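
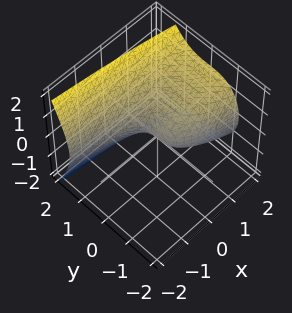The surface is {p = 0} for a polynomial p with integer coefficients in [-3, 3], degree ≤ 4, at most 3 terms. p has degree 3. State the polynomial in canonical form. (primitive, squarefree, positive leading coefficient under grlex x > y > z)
First, degree: the shape is more complex than any degree-2 surface, so deg p = 3.
Then, observable constraints: it meets the z-axis at z = 0 (among the integer gridlines); it crosses the y-axis at the gridline y = 0.
Finally, fitting integer coefficients to these (and the overall shape) gives p.

y^3 - z^2 + x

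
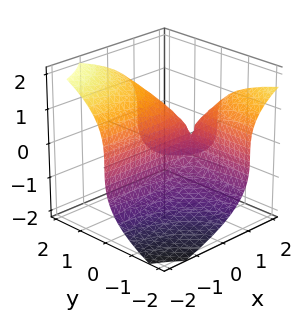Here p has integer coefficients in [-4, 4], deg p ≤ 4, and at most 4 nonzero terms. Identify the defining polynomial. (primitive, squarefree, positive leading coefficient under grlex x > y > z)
z^3 + 2*x*y - 2*y

First, the degree is 3 — the shape is more complex than any degree-2 surface.
Next, observable constraints: it meets the z-axis at z = 0 (among the integer gridlines); it crosses the y-axis at the gridline y = 0.
Finally, matching integer coefficients to the picture gives p. Check: (-2, 0, 0) on the x-axis lies on the surface, and p(-2, 0, 0) = 0. ✓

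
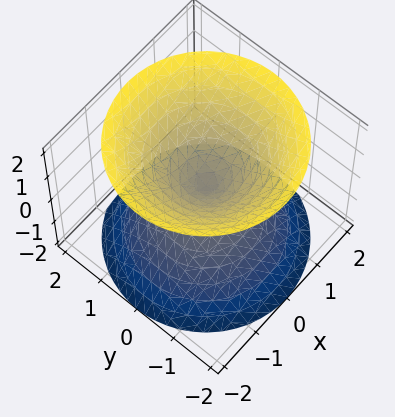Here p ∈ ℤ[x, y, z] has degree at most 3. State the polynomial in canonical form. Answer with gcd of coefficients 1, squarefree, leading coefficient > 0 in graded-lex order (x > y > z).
I count 2 distinct pieces. Treating them together as one polynomial.
deg p = 2. Two nappes meeting at a single point; a quadric.
Symmetries: rotational symmetry about the z-axis ⇒ p depends on x, y only through x² + y²; it's symmetric under z → −z, forcing even powers of z.
Observable constraints: it crosses the y-axis at the gridline y = 0; it meets the z-axis at z = 0 (among the integer gridlines); one x-axis crossing is at x = 0.
Putting this together gives p.

x^2 + y^2 - z^2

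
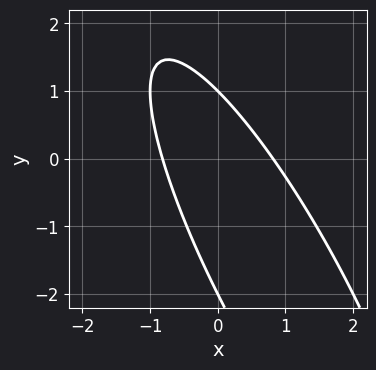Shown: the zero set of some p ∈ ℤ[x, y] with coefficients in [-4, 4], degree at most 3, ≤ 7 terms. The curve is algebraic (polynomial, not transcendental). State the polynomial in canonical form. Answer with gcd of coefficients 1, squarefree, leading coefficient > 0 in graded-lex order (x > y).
3*x^2 + 3*x*y + y^2 + y - 2

deg p = 2. The shape is more complex than any degree-1 curve.
Checking where it meets the axes: among the integer gridlines, it crosses the y-axis at y ∈ {-2, 1}.
The integer polynomial consistent with all of this is the stated p.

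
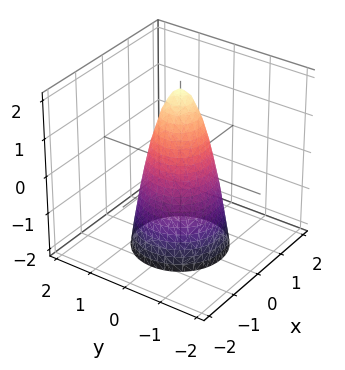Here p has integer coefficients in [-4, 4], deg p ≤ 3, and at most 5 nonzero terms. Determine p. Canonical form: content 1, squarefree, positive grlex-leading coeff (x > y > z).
(a) The degree is 2 — a generic line meets the surface in up to 2 points.
(b) Symmetries: rotational symmetry about the z-axis ⇒ p depends on x, y only through x² + y².
(c) Checking where it meets the axes: a circular section at z = -2 has radius between 1 and 2; it crosses the z-axis at the gridline z = 2.
(d) Solving for integer coefficients yields p as stated.

3*x^2 + 3*y^2 + z - 2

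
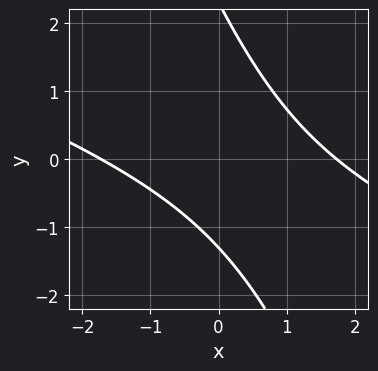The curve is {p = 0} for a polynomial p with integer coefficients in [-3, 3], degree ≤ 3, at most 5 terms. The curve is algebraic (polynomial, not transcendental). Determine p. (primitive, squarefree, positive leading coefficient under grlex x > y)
x^2 + 3*x*y + y^2 - y - 3

(a) The degree is 2 — no degree-1 curve has this shape.
(b) Putting this together gives p.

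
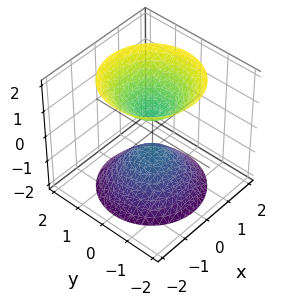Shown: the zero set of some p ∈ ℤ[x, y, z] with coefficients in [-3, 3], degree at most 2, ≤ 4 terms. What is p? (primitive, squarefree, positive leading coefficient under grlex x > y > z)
3*x^2 + 3*y^2 - 2*z^2 + 1

First, there are 2 components. Treating them together as one polynomial.
Then, degree: the shape is more complex than any degree-1 surface, so deg p = 2.
Next, symmetries: rotational symmetry about the z-axis ⇒ p depends on x, y only through x² + y².
Next, from the visible intercepts: a circular section at z = 1 has radius between 0 and 1; it misses every integer gridline on the y-axis.
Finally, these observations pin down the coefficients.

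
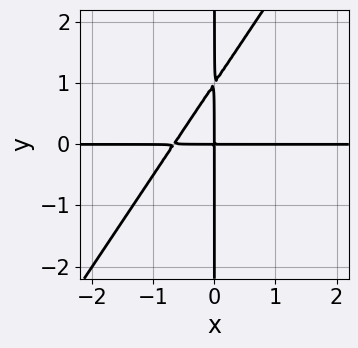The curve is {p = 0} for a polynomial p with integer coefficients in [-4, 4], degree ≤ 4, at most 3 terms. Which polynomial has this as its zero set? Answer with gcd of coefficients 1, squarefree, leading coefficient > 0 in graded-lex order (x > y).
Degree: a generic line meets the curve in up to 3 points, so deg p = 3.
Against the integer gridlines: the visible x-axis segment lies entirely on the curve; the visible y-axis segment lies entirely on the curve.
Putting this together gives p.

3*x^2*y - 2*x*y^2 + 2*x*y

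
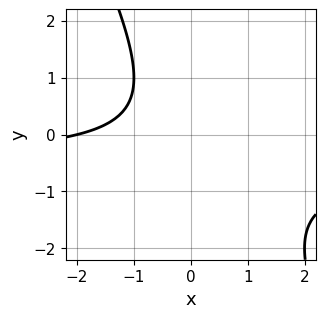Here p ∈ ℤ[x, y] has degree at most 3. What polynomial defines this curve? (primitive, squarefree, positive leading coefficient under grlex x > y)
Degree: no degree-1 curve has this shape, so deg p = 2.
Against the integer gridlines: the curve avoids every integer y-axis point in the box; it meets the x-axis at x = -2 (among the integer gridlines).
These observations pin down the coefficients.

2*x*y + y^2 + x + 2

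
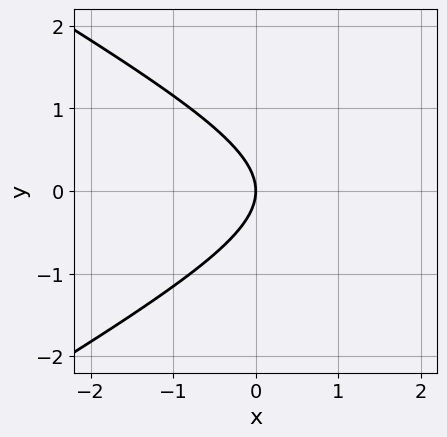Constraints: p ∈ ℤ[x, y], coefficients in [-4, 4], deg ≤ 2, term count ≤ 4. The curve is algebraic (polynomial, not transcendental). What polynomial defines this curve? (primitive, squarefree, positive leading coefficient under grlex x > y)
1. deg p = 2.
2. Symmetries: mirror symmetry y ↦ −y ⇒ only even powers of y.
3. Reading off the gridlines: one y-axis crossing is at y = 0; one x-axis crossing is at x = 0.
4. The integer polynomial consistent with all of this is the stated p.

x^2 - 3*y^2 - 3*x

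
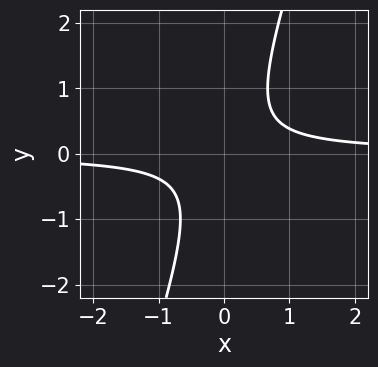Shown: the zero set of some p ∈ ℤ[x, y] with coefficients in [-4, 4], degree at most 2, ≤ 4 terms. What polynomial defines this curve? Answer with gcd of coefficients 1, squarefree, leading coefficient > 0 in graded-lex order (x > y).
The degree is 2 — the shape is more complex than any degree-1 curve.
Reading off the gridlines: it misses every integer gridline on the y-axis; it misses every integer gridline on the x-axis.
These observations pin down the coefficients.

3*x*y - y^2 - 1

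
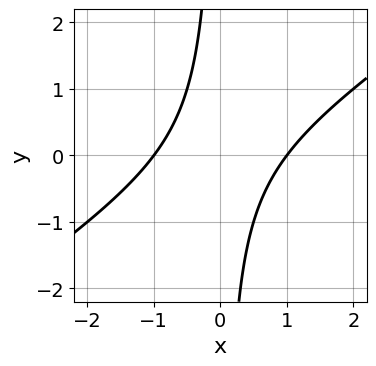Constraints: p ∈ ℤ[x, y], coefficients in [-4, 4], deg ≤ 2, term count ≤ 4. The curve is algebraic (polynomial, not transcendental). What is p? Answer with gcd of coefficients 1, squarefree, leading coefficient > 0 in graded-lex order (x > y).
2*x^2 - 3*x*y - 2

(a) The degree is 2 — the shape is more complex than any degree-1 curve.
(b) From the visible intercepts: among the integer gridlines, it crosses the x-axis at x ∈ {-1, 1}; the curve avoids every integer y-axis point in the box.
(c) Matching integer coefficients to the picture gives p.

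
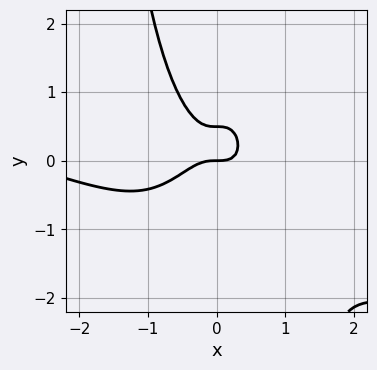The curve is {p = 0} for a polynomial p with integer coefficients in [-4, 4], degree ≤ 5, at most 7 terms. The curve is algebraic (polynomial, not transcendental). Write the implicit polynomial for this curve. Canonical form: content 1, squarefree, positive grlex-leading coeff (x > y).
x^4 + 3*x^3*y + 3*x^3 + 2*y^2 - y

deg p = 4. A generic line meets the curve in up to 4 points.
Reading off the gridlines: it meets the x-axis at x = 0 (among the integer gridlines); it meets the y-axis at y = 0 (among the integer gridlines).
Fitting integer coefficients to these (and the overall shape) gives p.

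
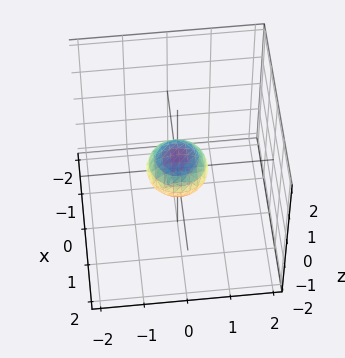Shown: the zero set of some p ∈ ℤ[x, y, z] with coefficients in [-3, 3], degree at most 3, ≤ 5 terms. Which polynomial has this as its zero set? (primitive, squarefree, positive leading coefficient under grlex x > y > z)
2*x^2 + 2*y^2 + 3*z^2 - 1

First, degree: bounded and convex; a quadric, so deg p = 2.
Next, symmetries: it's symmetric under z → −z, forcing even powers of z; every cross-section ⟂ z is a circle, so x, y appear only via x² + y².
Next, from the axis intercepts and sections: a circular section at z = 0 has radius between 0 and 1.
Finally, these observations pin down the coefficients.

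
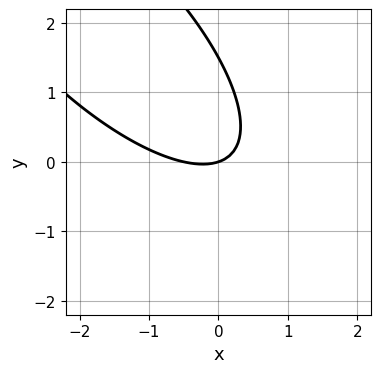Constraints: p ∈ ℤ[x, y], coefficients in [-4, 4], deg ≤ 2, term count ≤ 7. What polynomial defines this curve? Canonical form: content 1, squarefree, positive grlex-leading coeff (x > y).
2*x^2 + 3*x*y + 2*y^2 + x - 3*y

Degree: no degree-1 curve has this shape, so deg p = 2.
Against the integer gridlines: it crosses the x-axis at the gridline x = 0; one y-axis crossing is at y = 0.
Matching integer coefficients to the picture gives p.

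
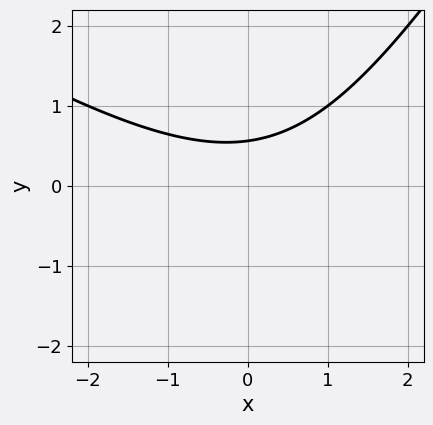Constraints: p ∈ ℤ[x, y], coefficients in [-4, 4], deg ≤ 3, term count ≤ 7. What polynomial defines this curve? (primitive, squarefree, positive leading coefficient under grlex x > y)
The degree is 2 — no degree-1 curve has this shape.
Observable constraints: the curve avoids every integer x-axis point in the box.
Fitting integer coefficients to these (and the overall shape) gives p.

x^2 + x*y - y^2 - 3*y + 2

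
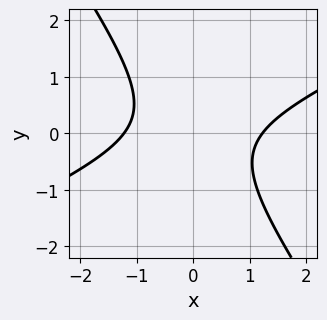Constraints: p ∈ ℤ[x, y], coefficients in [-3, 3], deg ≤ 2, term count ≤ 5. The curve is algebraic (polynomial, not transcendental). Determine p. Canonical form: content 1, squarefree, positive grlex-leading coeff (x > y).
2*x^2 - 3*x*y - 3*y^2 - 3

(a) deg p = 2. A generic line meets the curve in up to 2 points.
(b) From the visible intercepts: it misses every integer gridline on the y-axis.
(c) Solving for integer coefficients yields p as stated.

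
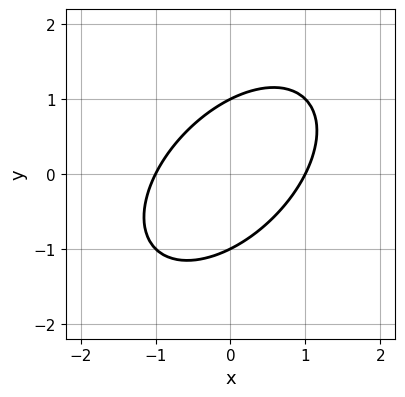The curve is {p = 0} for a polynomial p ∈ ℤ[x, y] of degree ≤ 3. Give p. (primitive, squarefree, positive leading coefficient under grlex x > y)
x^2 - x*y + y^2 - 1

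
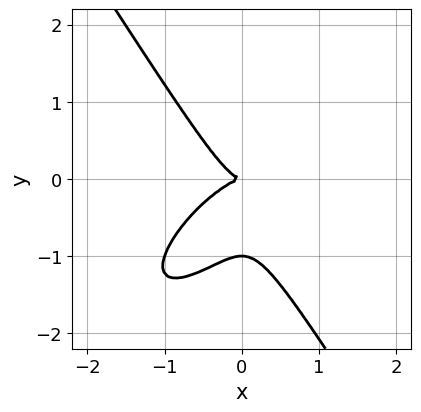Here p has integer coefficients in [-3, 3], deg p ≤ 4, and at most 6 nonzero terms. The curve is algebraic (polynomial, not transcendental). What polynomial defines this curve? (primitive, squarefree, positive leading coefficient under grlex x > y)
3*x^3 - 3*x^2*y + 2*y^3 + 2*y^2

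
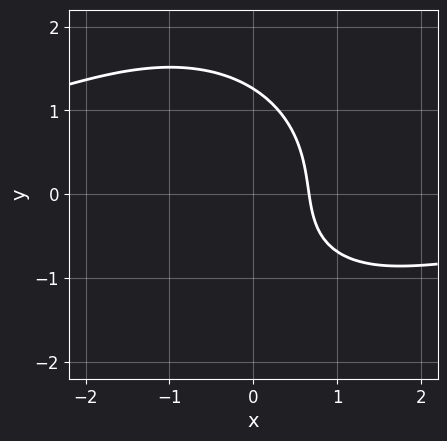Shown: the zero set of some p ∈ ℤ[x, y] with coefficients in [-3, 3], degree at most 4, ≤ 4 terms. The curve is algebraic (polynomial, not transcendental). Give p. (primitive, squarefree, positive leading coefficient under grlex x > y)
x^2*y + y^3 + 3*x - 2

(a) The degree is 3 — no degree-2 curve has this shape.
(b) Solving for integer coefficients yields p as stated.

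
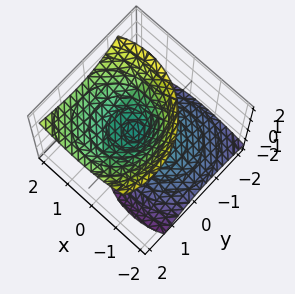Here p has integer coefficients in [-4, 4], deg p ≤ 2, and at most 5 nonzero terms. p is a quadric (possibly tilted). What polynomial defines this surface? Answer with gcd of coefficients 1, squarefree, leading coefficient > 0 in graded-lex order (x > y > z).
(a) The degree is 2 — a generic line meets the surface in up to 2 points.
(b) Against the integer gridlines: it crosses the x-axis at the gridline x = 0; one y-axis crossing is at y = 0; it meets the z-axis at z = 0 (among the integer gridlines).
(c) Fitting integer coefficients to these (and the overall shape) gives p.

x^2 - x*z + y^2 - y*z - z^2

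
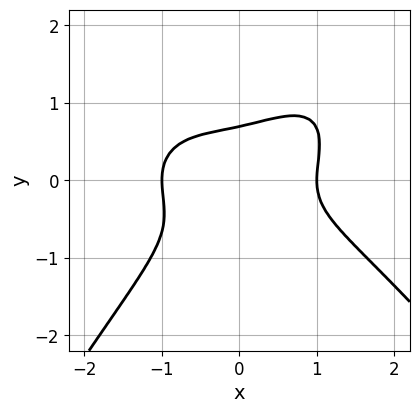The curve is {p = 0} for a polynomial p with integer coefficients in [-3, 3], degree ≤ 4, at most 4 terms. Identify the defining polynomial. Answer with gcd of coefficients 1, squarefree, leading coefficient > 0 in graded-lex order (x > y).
x^4 - 2*x*y^2 + 3*y^3 - 1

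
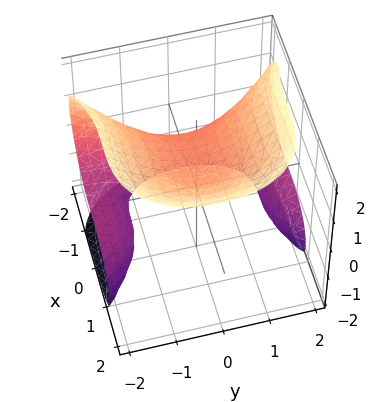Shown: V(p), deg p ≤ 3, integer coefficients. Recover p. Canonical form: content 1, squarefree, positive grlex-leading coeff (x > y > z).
x^3 + y^2*z - z^3 + 1

First, deg p = 3. No degree-2 surface has this shape.
Next, reading off the gridlines: no y-intercept at any integer in the box; one x-axis crossing is at x = -1.
Finally, matching integer coefficients to the picture gives p. Check: (0, 0, 1) on the z-axis lies on the surface, and p(0, 0, 1) = 0. ✓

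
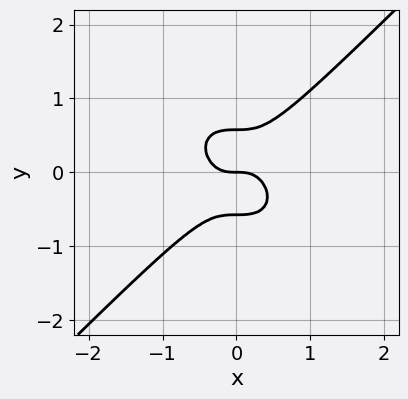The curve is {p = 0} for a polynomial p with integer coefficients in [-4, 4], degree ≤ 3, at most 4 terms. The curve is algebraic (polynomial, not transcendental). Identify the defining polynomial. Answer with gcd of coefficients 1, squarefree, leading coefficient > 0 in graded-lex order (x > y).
3*x^3 - 3*y^3 + y

(a) The degree is 3 — no degree-2 curve has this shape.
(b) Checking where it meets the axes: it crosses the x-axis at the gridline x = 0; it meets the y-axis at y = 0 (among the integer gridlines).
(c) Solving for integer coefficients yields p as stated.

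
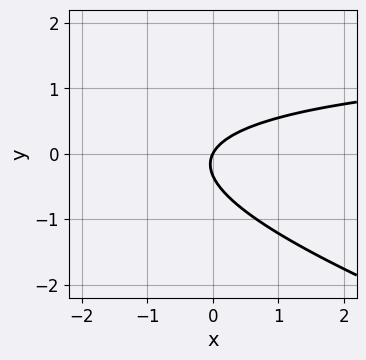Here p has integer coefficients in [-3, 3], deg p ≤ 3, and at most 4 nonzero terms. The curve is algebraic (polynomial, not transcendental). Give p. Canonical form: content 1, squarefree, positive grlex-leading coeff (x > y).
x*y + 3*y^2 - 2*x + y

1. Degree: no degree-1 curve has this shape, so deg p = 2.
2. Against the integer gridlines: one y-axis crossing is at y = 0; it meets the x-axis at x = 0 (among the integer gridlines).
3. Solving for integer coefficients yields p as stated.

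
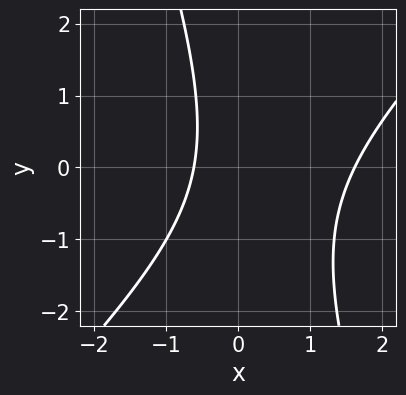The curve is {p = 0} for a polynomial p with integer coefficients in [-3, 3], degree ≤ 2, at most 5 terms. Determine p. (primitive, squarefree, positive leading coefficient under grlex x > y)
3*x^2 - 2*x*y - y^2 - 3*x - 3

First, the degree is 2 — a generic line meets the curve in up to 2 points.
Next, from the axis intercepts and sections: the curve avoids every integer y-axis point in the box.
Finally, putting this together gives p.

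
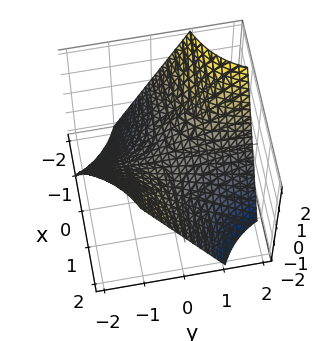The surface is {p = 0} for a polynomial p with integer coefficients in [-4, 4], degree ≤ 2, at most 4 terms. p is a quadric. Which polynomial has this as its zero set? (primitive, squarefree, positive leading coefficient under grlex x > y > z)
x*y + z

(a) Degree: a saddle surface; a quadric, so deg p = 2.
(b) Checking where it meets the axes: every point of the x-axis in the box is on the surface; it meets the z-axis at z = 0 (among the integer gridlines); the visible y-axis segment lies entirely on the surface.
(c) Matching integer coefficients to the picture gives p.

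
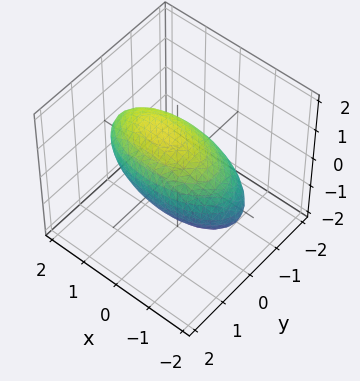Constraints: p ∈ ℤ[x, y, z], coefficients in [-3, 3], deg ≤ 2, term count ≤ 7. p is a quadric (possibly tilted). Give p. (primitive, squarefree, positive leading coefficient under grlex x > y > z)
1. deg p = 2. No degree-1 surface has this shape.
2. From the axis intercepts and sections: among the integer gridlines, it crosses the z-axis at z ∈ {-1, 1}; among the integer gridlines, it crosses the y-axis at y ∈ {-1, 1}.
3. Assembling these constraints gives the stated polynomial.

x^2 - x*z + 3*y^2 + 3*z^2 - 3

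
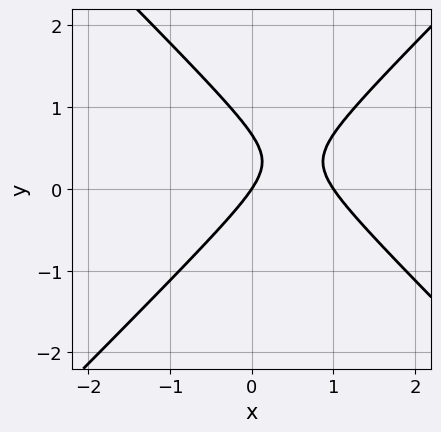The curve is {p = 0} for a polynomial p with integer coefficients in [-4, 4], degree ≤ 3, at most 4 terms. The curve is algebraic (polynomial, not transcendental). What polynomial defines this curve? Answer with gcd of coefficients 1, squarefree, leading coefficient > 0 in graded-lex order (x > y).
3*x^2 - 3*y^2 - 3*x + 2*y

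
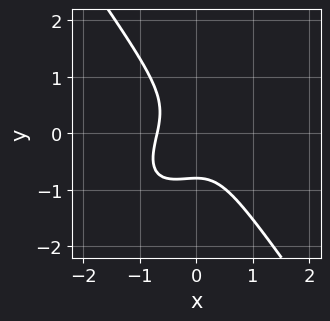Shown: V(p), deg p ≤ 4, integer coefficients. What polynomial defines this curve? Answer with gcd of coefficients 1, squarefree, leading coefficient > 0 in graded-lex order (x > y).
deg p = 3.
The integer polynomial consistent with all of this is the stated p.

3*x^3 - 2*x^2*y + 2*y^3 + 1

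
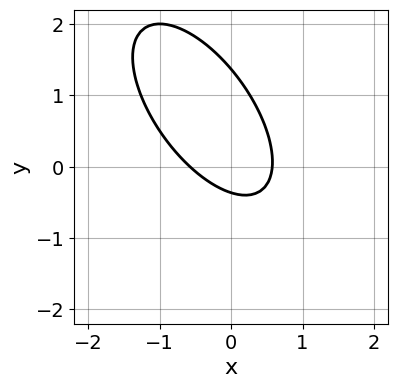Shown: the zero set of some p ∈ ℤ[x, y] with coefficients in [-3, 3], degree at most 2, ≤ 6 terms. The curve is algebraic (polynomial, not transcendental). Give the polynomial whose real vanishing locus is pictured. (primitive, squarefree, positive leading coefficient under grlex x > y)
3*x^2 + 3*x*y + 2*y^2 - 2*y - 1

(a) deg p = 2. The shape is more complex than any degree-1 curve.
(b) The integer polynomial consistent with all of this is the stated p.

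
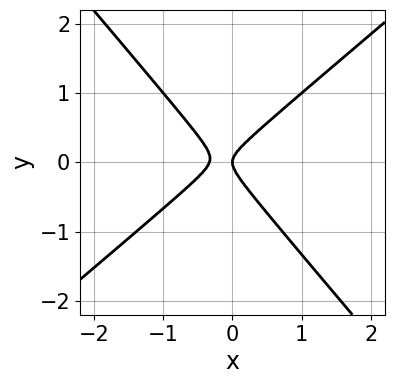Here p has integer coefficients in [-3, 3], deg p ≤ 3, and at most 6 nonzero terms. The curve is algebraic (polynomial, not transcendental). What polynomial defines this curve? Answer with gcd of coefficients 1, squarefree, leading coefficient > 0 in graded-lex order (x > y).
1. Degree: a generic line meets the curve in up to 2 points, so deg p = 2.
2. Reading off the gridlines: it meets the x-axis at x = 0 (among the integer gridlines); it crosses the y-axis at the gridline y = 0.
3. Fitting integer coefficients to these (and the overall shape) gives p.

3*x^2 - x*y - 3*y^2 + x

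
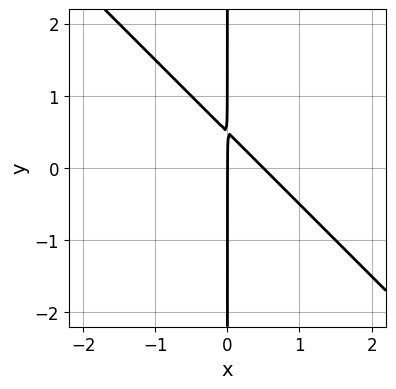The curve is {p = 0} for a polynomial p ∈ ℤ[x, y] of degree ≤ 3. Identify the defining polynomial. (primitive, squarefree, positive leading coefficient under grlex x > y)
2*x^2 + 2*x*y - x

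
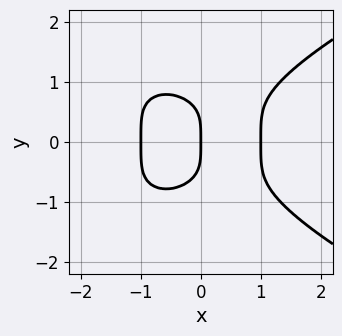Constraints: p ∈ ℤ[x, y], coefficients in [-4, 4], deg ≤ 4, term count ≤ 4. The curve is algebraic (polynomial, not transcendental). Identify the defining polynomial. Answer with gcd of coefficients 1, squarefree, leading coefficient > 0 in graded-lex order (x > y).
y^4 - x^3 + x

First, the degree is 4 — a generic line meets the curve in up to 4 points.
Next, symmetries: the y ↦ −y reflection is a symmetry, so y appears only in even powers.
Then, against the integer gridlines: the x-axis gridline crossings are at x ∈ {-1, 0, 1}; it meets the y-axis at y = 0 (among the integer gridlines).
Finally, matching integer coefficients to the picture gives p.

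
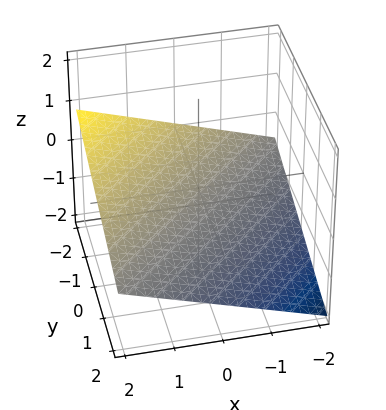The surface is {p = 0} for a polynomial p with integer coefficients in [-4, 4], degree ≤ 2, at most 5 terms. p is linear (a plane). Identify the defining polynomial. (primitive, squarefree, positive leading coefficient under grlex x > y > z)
x - y - 3*z - 2

1. deg p = 1.
2. Reading off the gridlines: one x-axis crossing is at x = 2; one y-axis crossing is at y = -2.
3. Putting this together gives p.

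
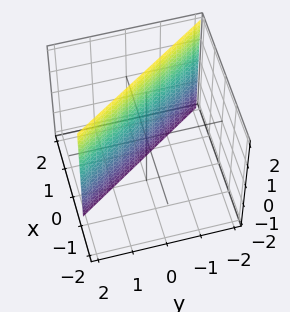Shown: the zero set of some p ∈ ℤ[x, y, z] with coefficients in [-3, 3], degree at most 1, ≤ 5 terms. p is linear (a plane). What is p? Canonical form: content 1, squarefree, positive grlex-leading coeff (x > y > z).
3*x + 2*y - 2

First, deg p = 1. Every cross-section is a straight line — this is a plane.
Then, checking where it meets the axes: it misses every integer gridline on the z-axis; it crosses the y-axis at the gridline y = 1.
Finally, the integer polynomial consistent with all of this is the stated p.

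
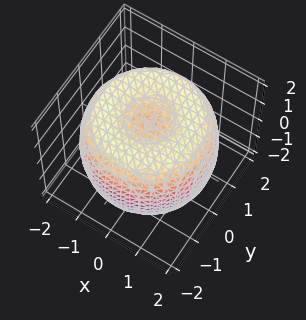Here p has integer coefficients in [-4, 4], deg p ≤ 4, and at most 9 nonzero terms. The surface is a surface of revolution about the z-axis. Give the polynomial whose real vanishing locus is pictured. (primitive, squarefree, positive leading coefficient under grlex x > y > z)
x^4 + 2*x^2*y^2 + y^4 - 3*x^2 - 3*y^2 + 2*z^2 - 2

First, the degree is 4 — a generic line meets the surface in up to 4 points.
Then, by symmetry, every cross-section ⟂ z is a circle, so x, y appear only via x² + y².
Next, checking where it meets the axes: a circular section at z = 1 has radius between 1 and 2; among the integer gridlines, it crosses the z-axis at z ∈ {-1, 1}.
Finally, putting this together gives p.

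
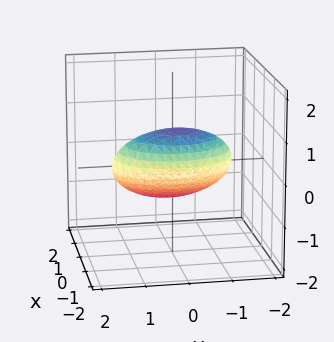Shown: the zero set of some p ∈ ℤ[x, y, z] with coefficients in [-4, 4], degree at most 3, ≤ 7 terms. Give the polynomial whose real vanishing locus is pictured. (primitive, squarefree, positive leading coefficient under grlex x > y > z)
First, the degree is 2 — the shape is more complex than any degree-1 surface.
Then, reading off the gridlines: among the integer gridlines, it crosses the x-axis at x ∈ {-1, 1}.
Finally, fitting integer coefficients to these (and the overall shape) gives p.

2*x^2 + 3*x*z + y^2 + 3*z^2 - 2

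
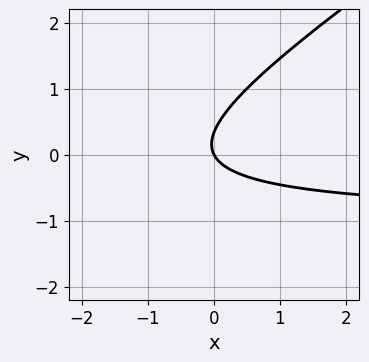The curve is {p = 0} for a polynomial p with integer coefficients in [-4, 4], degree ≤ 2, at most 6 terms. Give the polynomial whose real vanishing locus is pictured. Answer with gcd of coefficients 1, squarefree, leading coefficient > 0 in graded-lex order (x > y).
2*x*y - 3*y^2 + 2*x + y

1. deg p = 2.
2. Observable constraints: it meets the y-axis at y = 0 (among the integer gridlines); it crosses the x-axis at the gridline x = 0.
3. Solving for integer coefficients yields p as stated.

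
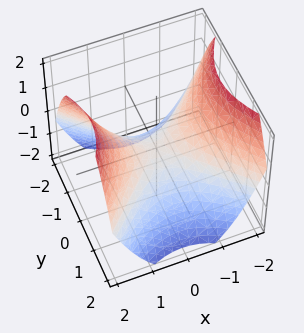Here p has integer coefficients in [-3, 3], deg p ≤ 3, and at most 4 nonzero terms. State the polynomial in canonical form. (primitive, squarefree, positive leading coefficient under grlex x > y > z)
deg p = 2. A saddle surface; a quadric.
Symmetries: the x ↦ −x reflection is a symmetry, so x appears only in even powers; the y ↦ −y reflection is a symmetry, so y appears only in even powers.
Against the integer gridlines: it crosses the z-axis at the gridline z = 0; one x-axis crossing is at x = 0; it crosses the y-axis at the gridline y = 0.
Assembling these constraints gives the stated polynomial.

2*x^2 - 2*y^2 - 3*z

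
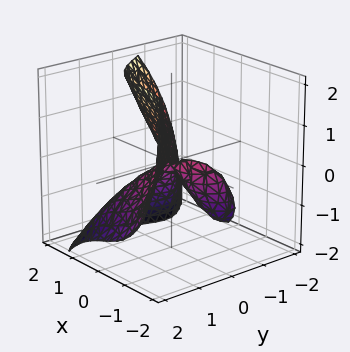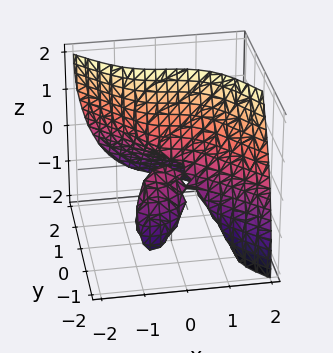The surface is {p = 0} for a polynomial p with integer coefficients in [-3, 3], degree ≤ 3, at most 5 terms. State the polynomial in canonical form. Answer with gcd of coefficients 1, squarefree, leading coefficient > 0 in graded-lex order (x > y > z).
First, the degree is 3 — a generic line meets the surface in up to 3 points.
Next, from the axis intercepts and sections: it crosses the y-axis at the gridline y = 0; it crosses the x-axis at the gridline x = 0; it meets the z-axis at z = 0 (among the integer gridlines).
Finally, these observations pin down the coefficients.

x^3 + y^3 + x*y + 2*y*z - z^2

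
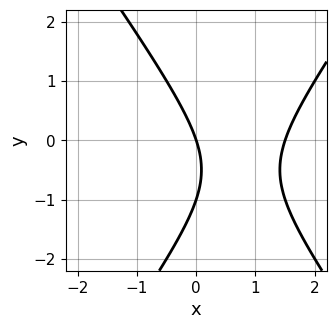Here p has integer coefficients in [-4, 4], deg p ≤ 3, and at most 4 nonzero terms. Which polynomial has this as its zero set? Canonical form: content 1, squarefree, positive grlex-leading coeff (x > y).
2*x^2 - y^2 - 3*x - y

First, the degree is 2 — no degree-1 curve has this shape.
Next, checking where it meets the axes: one x-axis crossing is at x = 0; among the integer gridlines, it crosses the y-axis at y ∈ {-1, 0}.
Finally, fitting integer coefficients to these (and the overall shape) gives p.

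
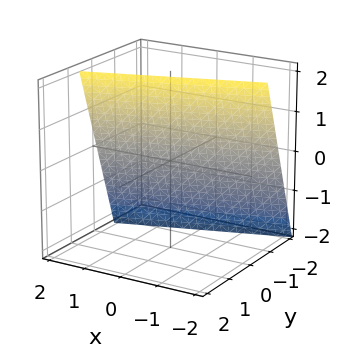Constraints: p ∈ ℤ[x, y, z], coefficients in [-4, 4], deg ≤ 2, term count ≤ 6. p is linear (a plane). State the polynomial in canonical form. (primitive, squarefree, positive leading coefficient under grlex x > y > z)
x - 3*y + z - 2

1. deg p = 1.
2. Checking where it meets the axes: it crosses the z-axis at the gridline z = 2; one x-axis crossing is at x = 2.
3. Fitting integer coefficients to these (and the overall shape) gives p.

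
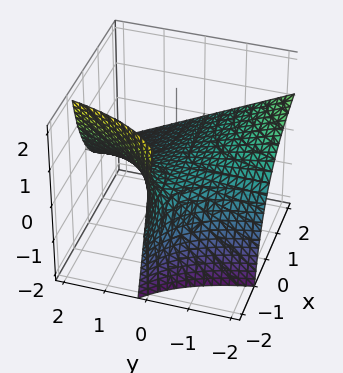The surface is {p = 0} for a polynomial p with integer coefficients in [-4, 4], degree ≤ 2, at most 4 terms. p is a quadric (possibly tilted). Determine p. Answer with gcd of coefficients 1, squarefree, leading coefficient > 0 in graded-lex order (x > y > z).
(a) The degree is 2 — a generic line meets the surface in up to 2 points.
(b) Against the integer gridlines: every point of the x-axis in the box is on the surface; every point of the y-axis in the box is on the surface; one z-axis crossing is at z = 0.
(c) Solving for integer coefficients yields p as stated.

x*y + x*z + 2*z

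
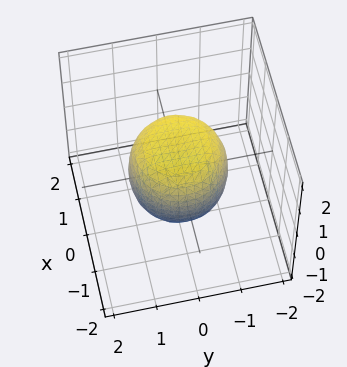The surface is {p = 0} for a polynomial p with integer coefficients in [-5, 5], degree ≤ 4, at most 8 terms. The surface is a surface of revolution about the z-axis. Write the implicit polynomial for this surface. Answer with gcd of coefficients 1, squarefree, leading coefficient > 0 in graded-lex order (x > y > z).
(a) Degree: no degree-3 surface has this shape, so deg p = 4.
(b) By symmetry, every cross-section ⟂ z is a circle, so x, y appear only via x² + y².
(c) Against the integer gridlines: the z-axis gridline crossings are at z ∈ {-1, 1}; a circular section at z = 1 has radius between 0 and 1.
(d) Fitting integer coefficients to these (and the overall shape) gives p.

2*x^4 + 4*x^2*y^2 + 2*y^4 - x^2 - y^2 + 2*z^2 - 2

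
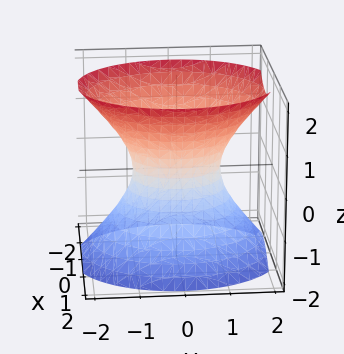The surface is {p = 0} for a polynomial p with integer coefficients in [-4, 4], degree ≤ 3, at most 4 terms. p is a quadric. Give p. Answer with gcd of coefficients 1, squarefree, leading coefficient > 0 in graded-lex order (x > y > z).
3*x^2 + 2*y^2 - 2*z^2 - 2

First, degree: an hourglass — one-sheet hyperboloid; a quadric, so deg p = 2.
Next, symmetries: the x ↦ −x reflection is a symmetry, so x appears only in even powers; mirror symmetry z ↦ −z ⇒ only even powers of z; mirror symmetry y ↦ −y ⇒ only even powers of y.
Next, from the visible intercepts: the surface avoids every integer z-axis point in the box; the y-axis gridline crossings are at y ∈ {-1, 1}.
Finally, solving for integer coefficients yields p as stated.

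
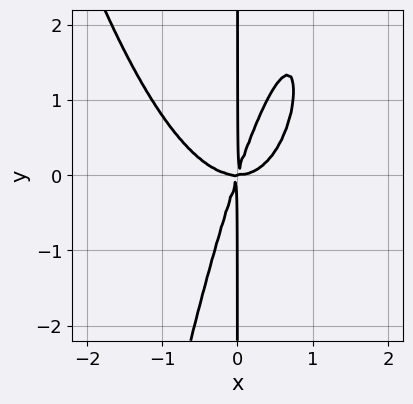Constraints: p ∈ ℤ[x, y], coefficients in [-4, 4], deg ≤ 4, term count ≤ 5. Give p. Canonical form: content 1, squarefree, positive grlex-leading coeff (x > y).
First, deg p = 4.
Then, from the axis intercepts and sections: the visible y-axis segment lies entirely on the curve.
Finally, assembling these constraints gives the stated polynomial.

3*x^4 - 3*x^2*y + x*y^2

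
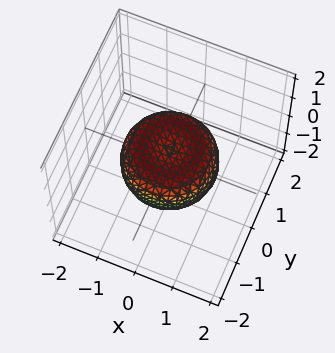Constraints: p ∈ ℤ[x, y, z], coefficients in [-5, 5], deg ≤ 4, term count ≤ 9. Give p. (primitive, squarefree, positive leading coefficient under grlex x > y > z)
2*x^4 + 4*x^2*y^2 + 2*y^4 - 2*x^2 - 2*y^2 + 3*z^2 - 1

1. Degree: the shape is more complex than any degree-3 surface, so deg p = 4.
2. Symmetries: every cross-section ⟂ z is a circle, so x, y appear only via x² + y².
3. Checking where it meets the axes: a circular section at z = 0 has radius between 1 and 2.
4. Putting this together gives p.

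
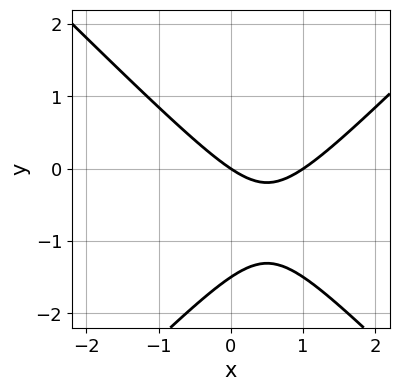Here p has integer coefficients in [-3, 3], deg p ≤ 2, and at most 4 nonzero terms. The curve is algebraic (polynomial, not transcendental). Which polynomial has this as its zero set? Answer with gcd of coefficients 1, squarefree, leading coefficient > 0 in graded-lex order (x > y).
2*x^2 - 2*y^2 - 2*x - 3*y

(a) deg p = 2.
(b) From the visible intercepts: among the integer gridlines, it crosses the x-axis at x ∈ {0, 1}; it crosses the y-axis at the gridline y = 0.
(c) Fitting integer coefficients to these (and the overall shape) gives p.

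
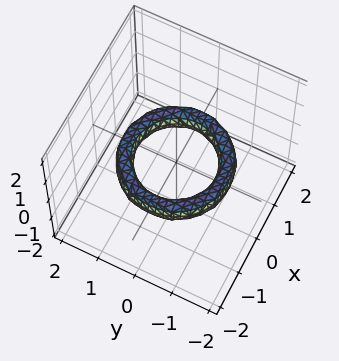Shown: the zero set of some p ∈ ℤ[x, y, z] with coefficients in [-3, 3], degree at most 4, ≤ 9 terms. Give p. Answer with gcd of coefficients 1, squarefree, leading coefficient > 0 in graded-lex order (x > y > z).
First, degree: the shape is more complex than any degree-3 surface, so deg p = 4.
Then, by symmetry, the z-axis is an axis of rotation, so x and y enter only as x² + y².
Next, reading off the gridlines: the x-axis gridline crossings are at x ∈ {-1, 1}; among the integer gridlines, it crosses the y-axis at y ∈ {-1, 1}.
Finally, solving for integer coefficients yields p as stated.

x^4 + 2*x^2*y^2 + y^4 - 3*x^2 - 3*y^2 + 2*z^2 + 2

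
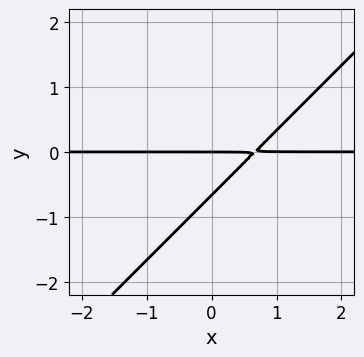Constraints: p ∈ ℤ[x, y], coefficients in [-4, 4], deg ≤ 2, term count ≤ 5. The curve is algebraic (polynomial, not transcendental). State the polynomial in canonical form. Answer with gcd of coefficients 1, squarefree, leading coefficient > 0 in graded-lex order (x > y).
3*x*y - 3*y^2 - 2*y

deg p = 2. No degree-1 curve has this shape.
Checking where it meets the axes: it meets the y-axis at y = 0 (among the integer gridlines); the visible x-axis segment lies entirely on the curve.
The integer polynomial consistent with all of this is the stated p.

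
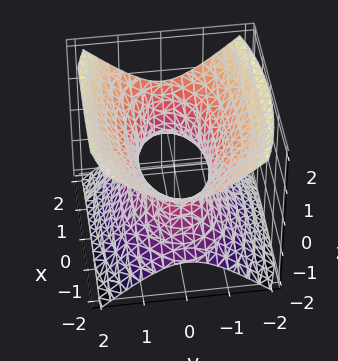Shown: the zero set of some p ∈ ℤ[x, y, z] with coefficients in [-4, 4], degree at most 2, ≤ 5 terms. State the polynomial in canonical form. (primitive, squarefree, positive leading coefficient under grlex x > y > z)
x^2 + 3*y^2 - 3*z^2 - 2

(a) The degree is 2 — one connected sheet with a waist; a quadric.
(b) Symmetries: the z ↦ −z reflection is a symmetry, so z appears only in even powers; mirror symmetry y ↦ −y ⇒ only even powers of y; mirror symmetry x ↦ −x ⇒ only even powers of x.
(c) Reading off the gridlines: it misses every integer gridline on the z-axis.
(d) These observations pin down the coefficients.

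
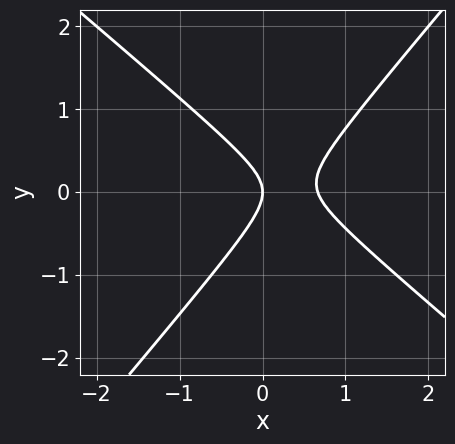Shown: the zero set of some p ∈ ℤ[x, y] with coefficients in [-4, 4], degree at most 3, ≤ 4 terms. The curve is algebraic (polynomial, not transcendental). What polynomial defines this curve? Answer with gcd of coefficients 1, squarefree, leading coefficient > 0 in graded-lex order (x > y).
(a) Degree: a generic line meets the curve in up to 2 points, so deg p = 2.
(b) From the visible intercepts: it meets the x-axis at x = 0 (among the integer gridlines); it meets the y-axis at y = 0 (among the integer gridlines).
(c) Together with the visible shape, these determine p as stated.

3*x^2 + x*y - 3*y^2 - 2*x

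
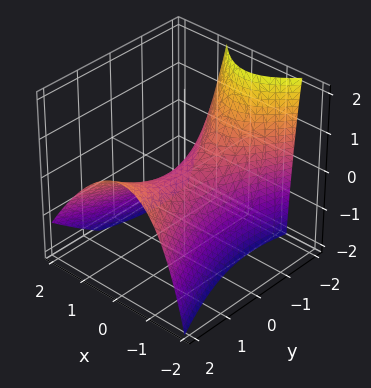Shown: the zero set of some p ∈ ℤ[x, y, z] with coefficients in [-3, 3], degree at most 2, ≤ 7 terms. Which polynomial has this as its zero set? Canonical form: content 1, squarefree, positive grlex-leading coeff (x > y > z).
The degree is 2 — the shape is more complex than any degree-1 surface.
Observable constraints: it meets the z-axis at z = 0 (among the integer gridlines); it meets the y-axis at y = 0 (among the integer gridlines).
The integer polynomial consistent with all of this is the stated p.

3*x^2 + x*z - y^2 + y*z + 3*z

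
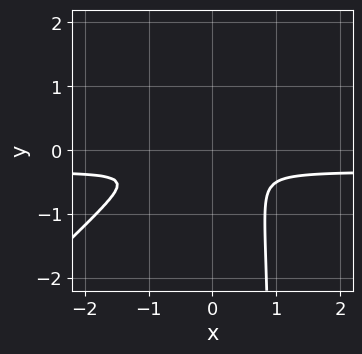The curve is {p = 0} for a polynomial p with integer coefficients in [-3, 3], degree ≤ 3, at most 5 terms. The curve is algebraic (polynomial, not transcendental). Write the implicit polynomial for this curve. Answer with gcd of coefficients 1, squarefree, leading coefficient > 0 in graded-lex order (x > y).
deg p = 3. The shape is more complex than any degree-2 curve.
Putting this together gives p.

3*x^2*y - 3*x*y^2 + x^2 - x*y + 3*y^2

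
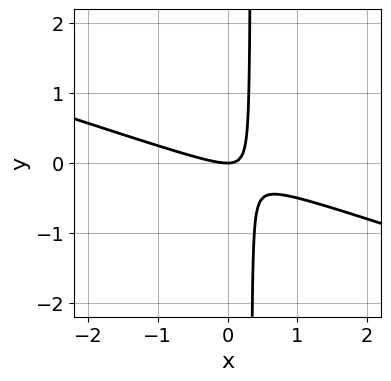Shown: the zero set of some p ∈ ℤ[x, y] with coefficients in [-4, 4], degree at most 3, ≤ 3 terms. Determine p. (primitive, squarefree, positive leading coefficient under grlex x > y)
Degree: a generic line meets the curve in up to 2 points, so deg p = 2.
Observable constraints: it meets the y-axis at y = 0 (among the integer gridlines); one x-axis crossing is at x = 0.
The integer polynomial consistent with all of this is the stated p.

x^2 + 3*x*y - y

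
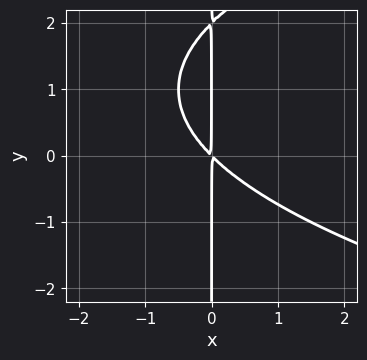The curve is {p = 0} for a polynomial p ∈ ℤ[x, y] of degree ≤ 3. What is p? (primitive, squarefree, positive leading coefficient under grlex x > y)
First, deg p = 3.
Then, reading off the gridlines: every point of the y-axis in the box is on the curve.
Finally, fitting integer coefficients to these (and the overall shape) gives p.

x*y^2 - 2*x^2 - 2*x*y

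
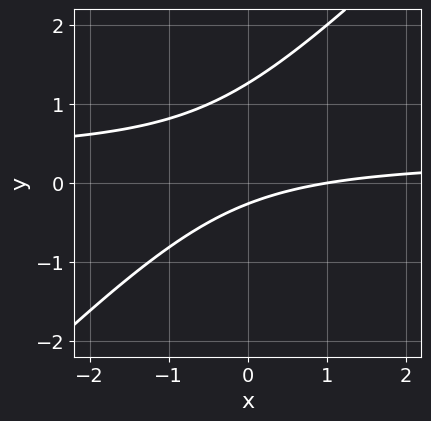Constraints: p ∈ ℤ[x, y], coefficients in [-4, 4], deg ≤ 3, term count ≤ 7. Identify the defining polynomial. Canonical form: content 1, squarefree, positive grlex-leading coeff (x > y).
3*x*y - 3*y^2 - x + 3*y + 1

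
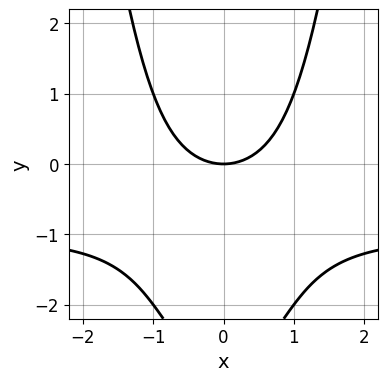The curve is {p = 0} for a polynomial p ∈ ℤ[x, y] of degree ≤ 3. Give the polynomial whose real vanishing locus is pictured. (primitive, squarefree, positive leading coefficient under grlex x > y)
2*x^2*y + 2*x^2 - y^2 - 3*y

Degree: a generic line meets the curve in up to 3 points, so deg p = 3.
Symmetries: it's symmetric under x → −x, forcing even powers of x.
Observable constraints: one x-axis crossing is at x = 0; it meets the y-axis at y = 0 (among the integer gridlines).
Fitting integer coefficients to these (and the overall shape) gives p.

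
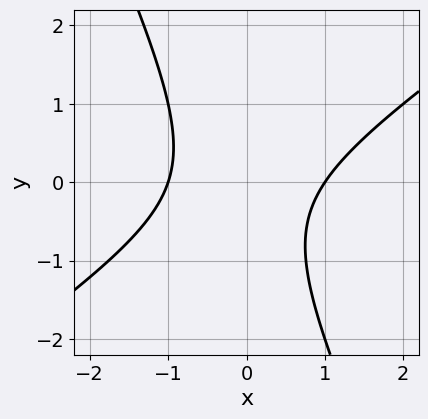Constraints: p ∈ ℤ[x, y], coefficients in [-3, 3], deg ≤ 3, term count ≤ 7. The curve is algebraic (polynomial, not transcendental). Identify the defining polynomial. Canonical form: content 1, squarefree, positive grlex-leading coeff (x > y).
3*x^2 - 3*x*y - 2*y^2 - y - 3

1. The degree is 2 — no degree-1 curve has this shape.
2. From the axis intercepts and sections: no y-intercept at any integer in the box; among the integer gridlines, it crosses the x-axis at x ∈ {-1, 1}.
3. Together with the visible shape, these determine p as stated.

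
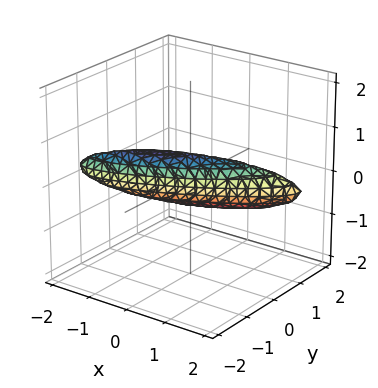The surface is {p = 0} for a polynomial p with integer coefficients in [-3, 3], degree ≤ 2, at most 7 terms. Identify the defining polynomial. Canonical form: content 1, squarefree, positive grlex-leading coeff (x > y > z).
x^2 - 3*x*y + 3*y^2 + y*z + 3*z^2 - 1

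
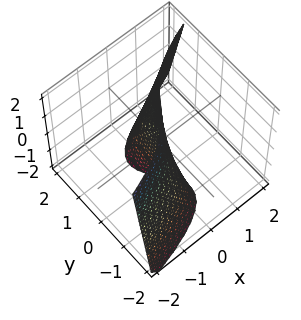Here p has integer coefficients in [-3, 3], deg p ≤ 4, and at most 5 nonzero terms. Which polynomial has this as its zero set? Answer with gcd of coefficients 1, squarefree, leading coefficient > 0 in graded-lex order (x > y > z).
y^3 + y*z - 3*x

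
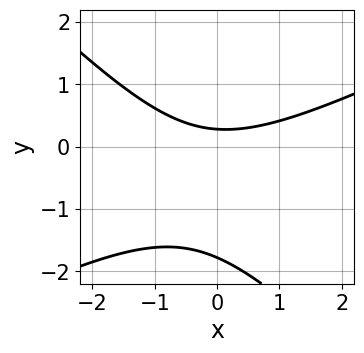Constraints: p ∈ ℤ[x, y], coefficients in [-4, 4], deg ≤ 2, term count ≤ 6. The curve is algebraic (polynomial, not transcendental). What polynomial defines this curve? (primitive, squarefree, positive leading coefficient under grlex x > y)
x^2 - x*y - 2*y^2 - 3*y + 1

First, deg p = 2. A generic line meets the curve in up to 2 points.
Then, observable constraints: the curve avoids every integer x-axis point in the box.
Finally, putting this together gives p.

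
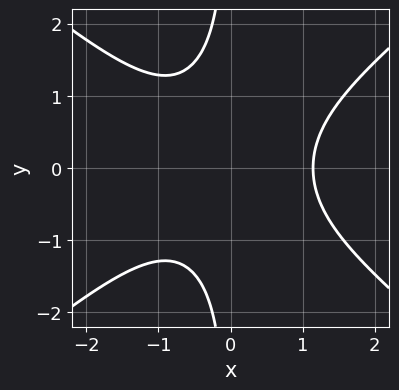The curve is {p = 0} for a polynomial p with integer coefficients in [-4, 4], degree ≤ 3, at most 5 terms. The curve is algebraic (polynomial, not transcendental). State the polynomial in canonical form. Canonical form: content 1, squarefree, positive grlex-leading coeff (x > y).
(a) The degree is 3 — a generic line meets the curve in up to 3 points.
(b) Symmetries: the y ↦ −y reflection is a symmetry, so y appears only in even powers.
(c) Reading off the gridlines: the curve avoids every integer y-axis point in the box.
(d) Together with the visible shape, these determine p as stated.

2*x^3 - 3*x*y^2 - 3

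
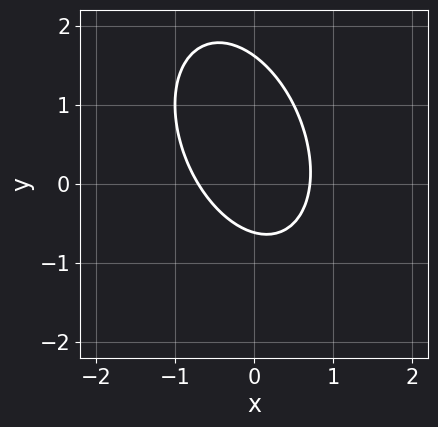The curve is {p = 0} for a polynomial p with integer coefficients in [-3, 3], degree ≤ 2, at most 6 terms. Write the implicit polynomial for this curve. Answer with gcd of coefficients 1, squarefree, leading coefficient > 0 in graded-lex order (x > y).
Degree: no degree-1 curve has this shape, so deg p = 2.
Putting this together gives p.

2*x^2 + x*y + y^2 - y - 1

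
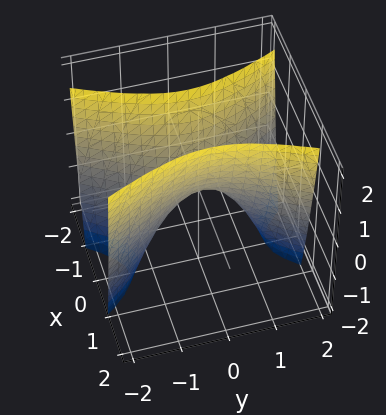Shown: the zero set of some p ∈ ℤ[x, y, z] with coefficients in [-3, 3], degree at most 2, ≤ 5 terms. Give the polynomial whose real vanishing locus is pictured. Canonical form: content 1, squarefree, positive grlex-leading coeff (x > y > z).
3*x^2 - y^2 - z

(a) The degree is 2 — a saddle surface; a quadric.
(b) Symmetries: mirror symmetry x ↦ −x ⇒ only even powers of x; the y ↦ −y reflection is a symmetry, so y appears only in even powers.
(c) Against the integer gridlines: one z-axis crossing is at z = 0; one x-axis crossing is at x = 0.
(d) Putting this together gives p.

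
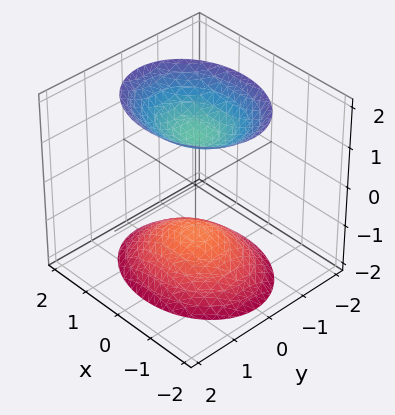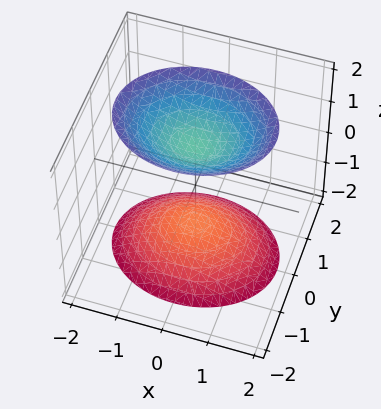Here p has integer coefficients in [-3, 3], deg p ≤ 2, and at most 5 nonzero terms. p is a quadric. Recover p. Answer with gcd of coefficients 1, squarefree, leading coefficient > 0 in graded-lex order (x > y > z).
(a) I count 2 distinct pieces. They look like related sheets of one shape, so recover p as a whole.
(b) deg p = 2. Two sheets facing apart; a quadric.
(c) Symmetries: mirror symmetry y ↦ −y ⇒ only even powers of y; it's symmetric under x → −x, forcing even powers of x; mirror symmetry z ↦ −z ⇒ only even powers of z.
(d) Checking where it meets the axes: it misses every integer gridline on the y-axis; it misses every integer gridline on the x-axis.
(e) Fitting integer coefficients to these (and the overall shape) gives p.

2*x^2 + 3*y^2 - 2*z^2 + 3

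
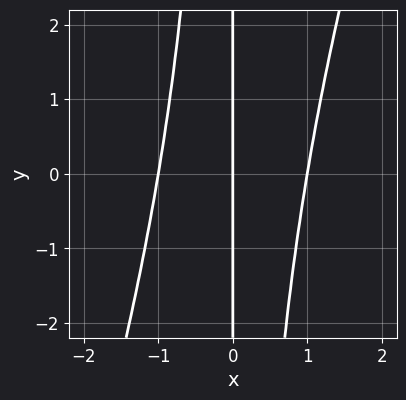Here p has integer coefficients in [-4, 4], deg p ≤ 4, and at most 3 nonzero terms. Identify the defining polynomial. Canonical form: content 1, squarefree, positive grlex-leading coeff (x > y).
3*x^3 - x^2*y - 3*x

The degree is 3 — the shape is more complex than any degree-2 curve.
Against the integer gridlines: the x-axis gridline crossings are at x ∈ {-1, 0, 1}; every point of the y-axis in the box is on the curve.
These observations pin down the coefficients.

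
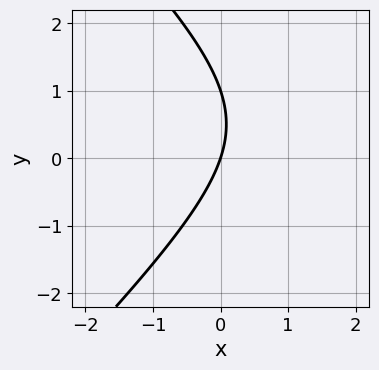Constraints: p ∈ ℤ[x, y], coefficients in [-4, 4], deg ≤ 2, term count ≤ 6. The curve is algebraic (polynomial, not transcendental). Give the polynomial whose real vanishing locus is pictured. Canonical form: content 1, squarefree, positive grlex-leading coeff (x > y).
1. deg p = 2. The shape is more complex than any degree-1 curve.
2. From the axis intercepts and sections: it crosses the x-axis at the gridline x = 0; the y-axis gridline crossings are at y ∈ {0, 1}.
3. These observations pin down the coefficients.

x^2 - y^2 - 3*x + y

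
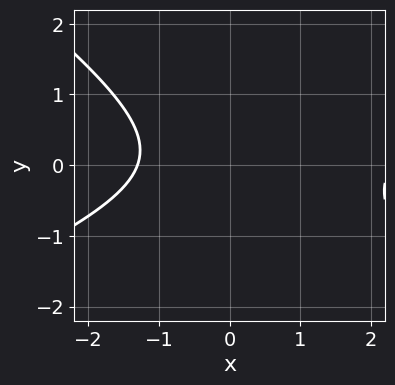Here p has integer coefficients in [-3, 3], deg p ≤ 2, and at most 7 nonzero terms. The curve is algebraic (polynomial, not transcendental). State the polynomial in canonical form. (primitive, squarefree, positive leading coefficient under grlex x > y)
1. The degree is 2 — the shape is more complex than any degree-1 curve.
2. From the visible intercepts: the curve avoids every integer y-axis point in the box.
3. Solving for integer coefficients yields p as stated.

x^2 - x*y - 3*y^2 - x - 3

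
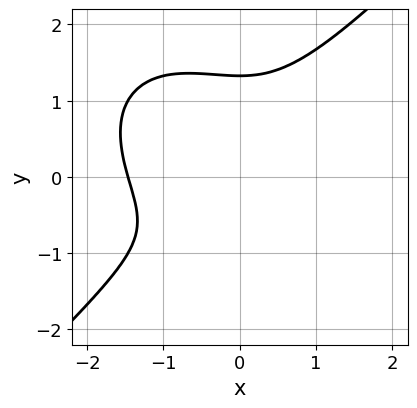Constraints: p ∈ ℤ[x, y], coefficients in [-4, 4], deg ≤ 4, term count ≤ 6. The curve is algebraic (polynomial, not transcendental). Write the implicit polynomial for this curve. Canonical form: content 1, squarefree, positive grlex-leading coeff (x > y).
x^3 - y^3 + x^2 + y + 1

First, deg p = 3. No degree-2 curve has this shape.
Finally, putting this together gives p.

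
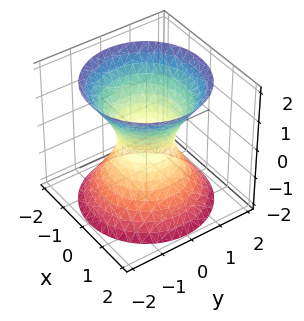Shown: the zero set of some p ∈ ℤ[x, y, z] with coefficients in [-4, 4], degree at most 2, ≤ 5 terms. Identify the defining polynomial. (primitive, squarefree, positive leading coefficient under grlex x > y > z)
First, deg p = 2.
Next, symmetries: every cross-section ⟂ z is a circle, so x, y appear only via x² + y².
Next, against the integer gridlines: a circular section at z = 1 has radius between 1 and 2; no z-intercept at any integer in the box.
Finally, solving for integer coefficients yields p as stated.

3*x^2 + 3*y^2 - 2*z^2 - 2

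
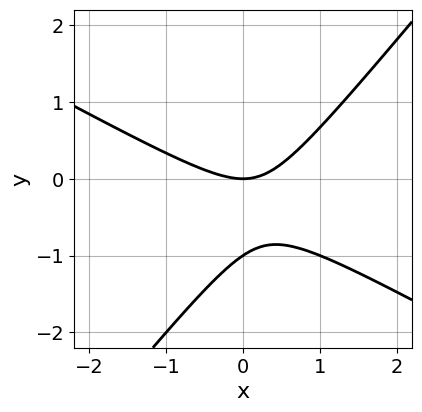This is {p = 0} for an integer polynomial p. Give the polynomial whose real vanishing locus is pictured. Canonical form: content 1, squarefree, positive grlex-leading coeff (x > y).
(a) The degree is 2 — no degree-1 curve has this shape.
(b) Reading off the gridlines: one x-axis crossing is at x = 0; among the integer gridlines, it crosses the y-axis at y ∈ {-1, 0}.
(c) The integer polynomial consistent with all of this is the stated p.

2*x^2 + 2*x*y - 3*y^2 - 3*y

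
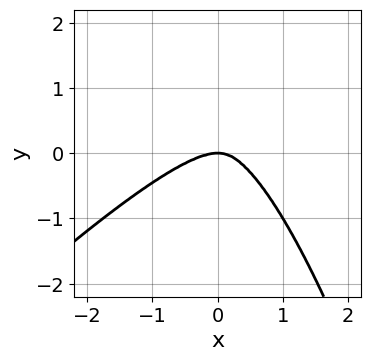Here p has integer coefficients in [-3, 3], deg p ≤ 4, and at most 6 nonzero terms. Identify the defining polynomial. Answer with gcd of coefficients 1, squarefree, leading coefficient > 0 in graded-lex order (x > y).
x^4 - x^3*y + x^2*y + y^3

First, degree: no degree-3 curve has this shape, so deg p = 4.
Next, against the integer gridlines: it crosses the y-axis at the gridline y = 0; it crosses the x-axis at the gridline x = 0.
Finally, matching integer coefficients to the picture gives p.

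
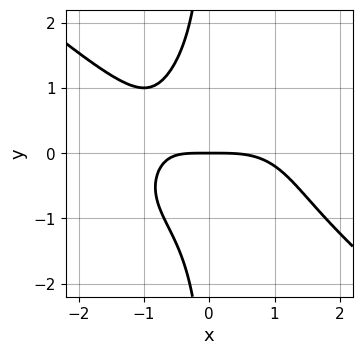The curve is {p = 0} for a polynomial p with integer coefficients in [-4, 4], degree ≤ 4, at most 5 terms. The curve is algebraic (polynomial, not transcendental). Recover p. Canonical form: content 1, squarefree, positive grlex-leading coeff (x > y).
x^4 + 2*x*y^3 + 2*x*y + 3*y

(a) deg p = 4. No degree-3 curve has this shape.
(b) Checking where it meets the axes: one y-axis crossing is at y = 0; it meets the x-axis at x = 0 (among the integer gridlines).
(c) Solving for integer coefficients yields p as stated.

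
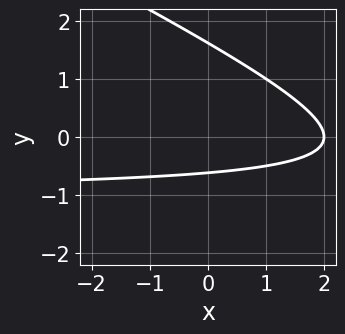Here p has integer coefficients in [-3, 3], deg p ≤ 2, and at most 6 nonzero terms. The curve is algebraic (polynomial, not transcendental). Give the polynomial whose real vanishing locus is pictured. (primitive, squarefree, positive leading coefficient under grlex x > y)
x*y + 2*y^2 + x - 2*y - 2

(a) deg p = 2. A generic line meets the curve in up to 2 points.
(b) Observable constraints: one x-axis crossing is at x = 2.
(c) Assembling these constraints gives the stated polynomial.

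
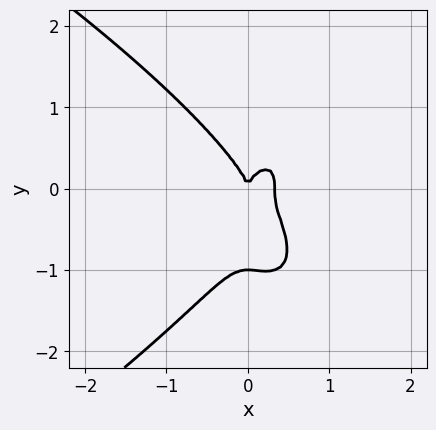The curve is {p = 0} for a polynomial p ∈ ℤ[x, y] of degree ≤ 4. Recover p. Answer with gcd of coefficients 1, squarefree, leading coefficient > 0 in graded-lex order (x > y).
y^4 + 3*x^3 + y^3 - x^2

(a) Degree: no degree-3 curve has this shape, so deg p = 4.
(b) From the axis intercepts and sections: it crosses the x-axis at the gridline x = 0; the y-axis gridline crossings are at y ∈ {-1, 0}.
(c) The integer polynomial consistent with all of this is the stated p.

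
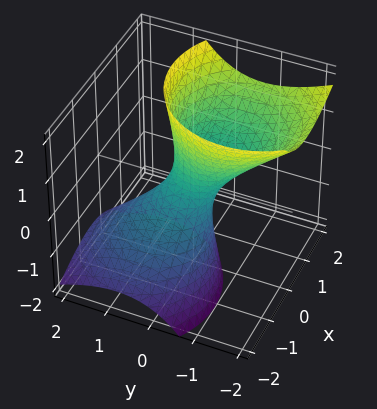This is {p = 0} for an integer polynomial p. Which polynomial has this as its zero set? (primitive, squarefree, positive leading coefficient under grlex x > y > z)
(a) deg p = 2. No degree-1 surface has this shape.
(b) Checking where it meets the axes: it misses every integer gridline on the z-axis.
(c) Fitting integer coefficients to these (and the overall shape) gives p.

3*x^2 - 3*x*z + 3*y^2 + 3*y*z - z^2 - 1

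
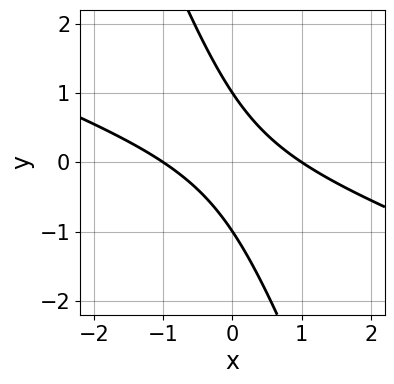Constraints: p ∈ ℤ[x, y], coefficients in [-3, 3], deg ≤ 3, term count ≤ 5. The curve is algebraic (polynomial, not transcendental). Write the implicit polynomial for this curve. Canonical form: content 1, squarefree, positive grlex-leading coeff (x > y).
x^2 + 3*x*y + y^2 - 1

First, the degree is 2 — a generic line meets the curve in up to 2 points.
Next, reading off the gridlines: the x-axis gridline crossings are at x ∈ {-1, 1}; the y-axis gridline crossings are at y ∈ {-1, 1}.
Finally, together with the visible shape, these determine p as stated.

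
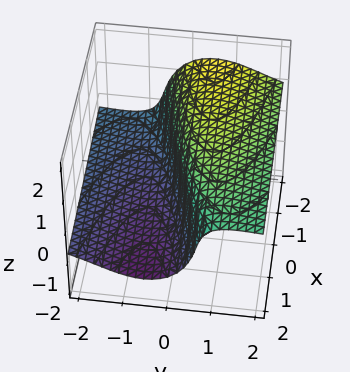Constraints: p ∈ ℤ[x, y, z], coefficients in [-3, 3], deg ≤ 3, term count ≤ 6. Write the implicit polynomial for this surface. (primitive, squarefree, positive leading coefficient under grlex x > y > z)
2*y^2*z + z^3 + x - 3*y

(a) The degree is 3 — the shape is more complex than any degree-2 surface.
(b) Checking where it meets the axes: it meets the x-axis at x = 0 (among the integer gridlines); it crosses the z-axis at the gridline z = 0.
(c) Solving for integer coefficients yields p as stated.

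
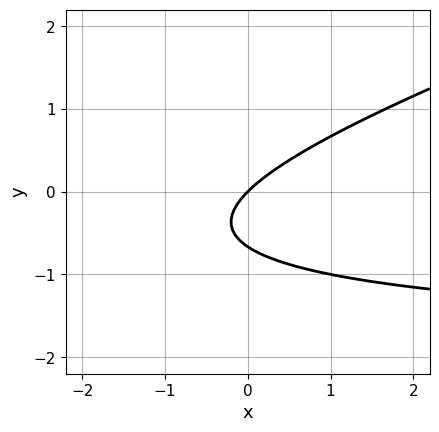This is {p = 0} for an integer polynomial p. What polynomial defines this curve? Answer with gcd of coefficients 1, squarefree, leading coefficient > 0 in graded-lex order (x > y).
1. Degree: the shape is more complex than any degree-1 curve, so deg p = 2.
2. From the axis intercepts and sections: it meets the y-axis at y = 0 (among the integer gridlines); it meets the x-axis at x = 0 (among the integer gridlines).
3. Solving for integer coefficients yields p as stated.

x*y - 3*y^2 + 2*x - 2*y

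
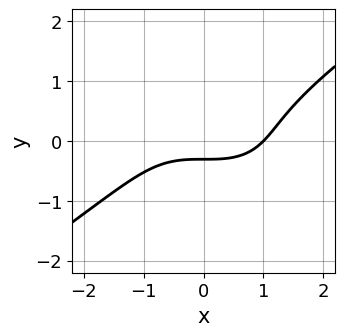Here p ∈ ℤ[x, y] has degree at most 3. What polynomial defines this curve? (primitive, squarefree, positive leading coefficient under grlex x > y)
(a) deg p = 3.
(b) From the visible intercepts: it meets the x-axis at x = 1 (among the integer gridlines).
(c) Assembling these constraints gives the stated polynomial.

x^3 - 3*y^3 - 3*y - 1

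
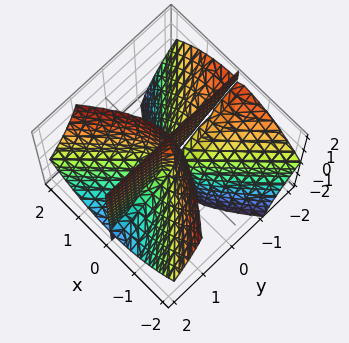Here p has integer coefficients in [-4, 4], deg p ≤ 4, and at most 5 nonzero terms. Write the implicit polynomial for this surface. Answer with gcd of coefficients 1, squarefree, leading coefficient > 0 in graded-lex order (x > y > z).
2*x^3 - 2*x*y^2 - 3*x*y*z

The picture has 3 separate pieces. They look like related sheets of one shape, so recover p as a whole.
deg p = 3. No degree-2 surface has this shape.
Observable constraints: every point of the y-axis in the box is on the surface; the visible z-axis segment lies entirely on the surface.
Fitting integer coefficients to these (and the overall shape) gives p.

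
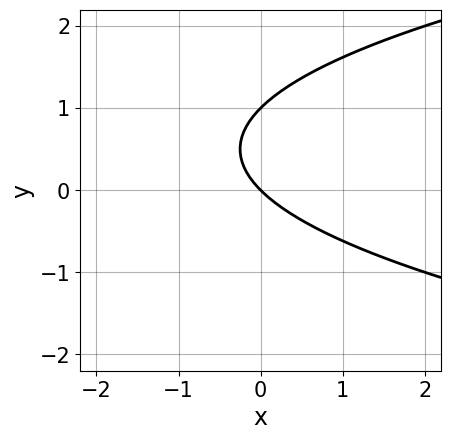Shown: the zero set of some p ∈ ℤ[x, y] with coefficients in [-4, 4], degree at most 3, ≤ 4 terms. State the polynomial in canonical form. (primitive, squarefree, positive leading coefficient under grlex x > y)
1. The degree is 2 — no degree-1 curve has this shape.
2. From the visible intercepts: the y-axis gridline crossings are at y ∈ {0, 1}; it meets the x-axis at x = 0 (among the integer gridlines).
3. Matching integer coefficients to the picture gives p.

y^2 - x - y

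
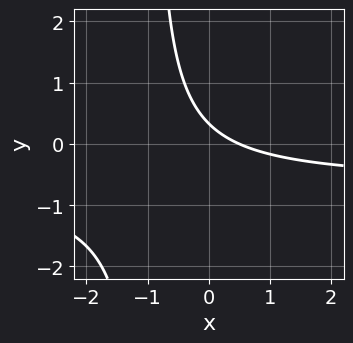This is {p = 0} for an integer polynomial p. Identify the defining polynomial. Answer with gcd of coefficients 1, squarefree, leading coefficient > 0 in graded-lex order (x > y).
3*x*y + 2*x + 3*y - 1

(a) deg p = 2. The shape is more complex than any degree-1 curve.
(b) Matching integer coefficients to the picture gives p.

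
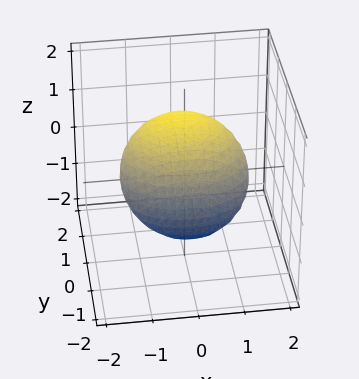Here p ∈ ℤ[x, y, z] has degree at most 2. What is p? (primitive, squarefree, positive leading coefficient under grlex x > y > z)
1. Degree: no degree-1 surface has this shape, so deg p = 2.
2. From the axis intercepts and sections: the y-axis gridline crossings are at y ∈ {-1, 1}.
3. Fitting integer coefficients to these (and the overall shape) gives p.

x^2 + 2*y^2 - 3*y*z + 3*z^2 - 2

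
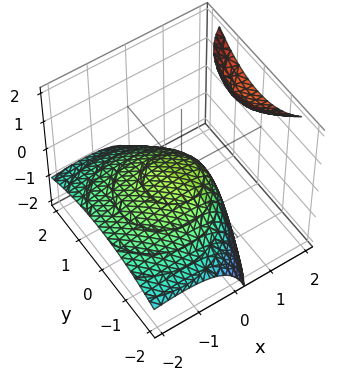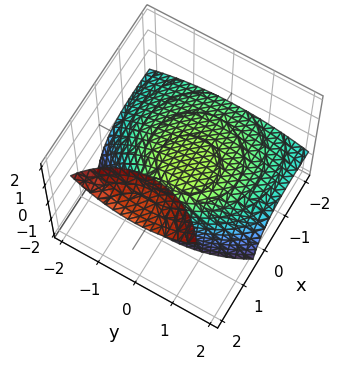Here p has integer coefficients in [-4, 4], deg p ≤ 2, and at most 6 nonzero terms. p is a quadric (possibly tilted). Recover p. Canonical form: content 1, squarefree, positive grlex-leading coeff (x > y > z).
x^2 - 3*x*z + y^2 + 3*z

(a) I count 2 distinct pieces. Treating them together as one polynomial.
(b) deg p = 2. No degree-1 surface has this shape.
(c) From the visible intercepts: it meets the z-axis at z = 0 (among the integer gridlines); it meets the y-axis at y = 0 (among the integer gridlines).
(d) The integer polynomial consistent with all of this is the stated p.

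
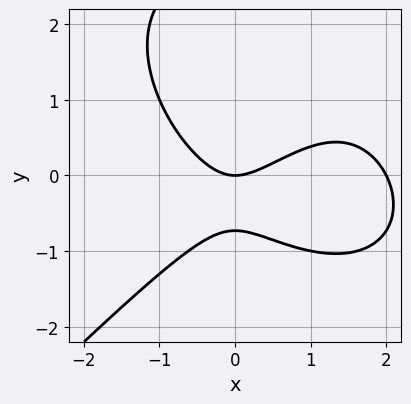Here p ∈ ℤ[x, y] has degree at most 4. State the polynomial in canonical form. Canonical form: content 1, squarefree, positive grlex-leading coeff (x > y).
First, degree: no degree-2 curve has this shape, so deg p = 3.
Next, from the visible intercepts: one y-axis crossing is at y = 0; among the integer gridlines, it crosses the x-axis at x ∈ {0, 2}.
Finally, assembling these constraints gives the stated polynomial.

x^3 - y^3 - 2*x^2 + 2*y^2 + 2*y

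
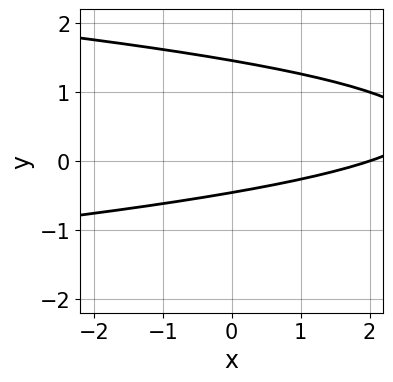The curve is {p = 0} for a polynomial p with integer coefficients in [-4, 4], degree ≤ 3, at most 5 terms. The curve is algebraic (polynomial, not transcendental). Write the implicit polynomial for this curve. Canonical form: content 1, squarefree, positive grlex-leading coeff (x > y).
(a) deg p = 2. No degree-1 curve has this shape.
(b) From the axis intercepts and sections: it crosses the x-axis at the gridline x = 2.
(c) Together with the visible shape, these determine p as stated.

3*y^2 + x - 3*y - 2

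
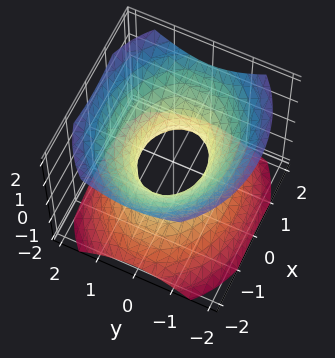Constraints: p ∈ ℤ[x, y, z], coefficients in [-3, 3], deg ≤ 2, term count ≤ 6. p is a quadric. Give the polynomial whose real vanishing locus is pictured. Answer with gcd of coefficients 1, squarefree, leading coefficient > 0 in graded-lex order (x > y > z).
2*x^2 + 3*y^2 - 3*z^2 - 2

Degree: an hourglass — one-sheet hyperboloid; a quadric, so deg p = 2.
Symmetries: it's symmetric under y → −y, forcing even powers of y; the z ↦ −z reflection is a symmetry, so z appears only in even powers; it's symmetric under x → −x, forcing even powers of x.
Reading off the gridlines: the surface avoids every integer z-axis point in the box; the x-axis gridline crossings are at x ∈ {-1, 1}.
Together with the visible shape, these determine p as stated.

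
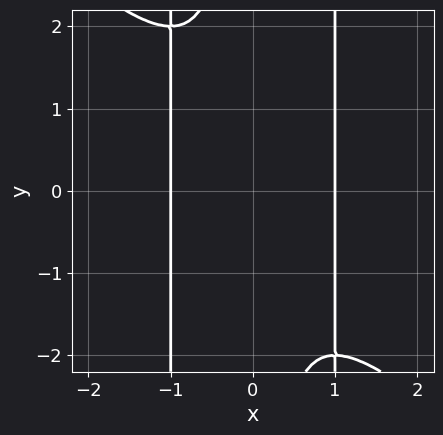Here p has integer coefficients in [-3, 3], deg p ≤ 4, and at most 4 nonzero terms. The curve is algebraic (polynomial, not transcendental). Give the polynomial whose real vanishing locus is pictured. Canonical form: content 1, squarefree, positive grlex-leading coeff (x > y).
x^4 + x^3*y - x*y - 1

The degree is 4 — a generic line meets the curve in up to 4 points.
From the visible intercepts: the x-axis gridline crossings are at x ∈ {-1, 1}; the curve avoids every integer y-axis point in the box.
Solving for integer coefficients yields p as stated.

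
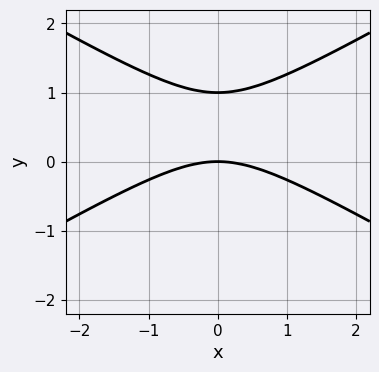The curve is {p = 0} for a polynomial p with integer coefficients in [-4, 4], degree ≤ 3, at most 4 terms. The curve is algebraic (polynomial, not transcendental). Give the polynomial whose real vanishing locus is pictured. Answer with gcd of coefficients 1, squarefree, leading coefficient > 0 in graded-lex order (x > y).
Degree: a generic line meets the curve in up to 2 points, so deg p = 2.
Symmetries: it's symmetric under x → −x, forcing even powers of x.
Reading off the gridlines: the y-axis gridline crossings are at y ∈ {0, 1}; it meets the x-axis at x = 0 (among the integer gridlines).
Together with the visible shape, these determine p as stated.

x^2 - 3*y^2 + 3*y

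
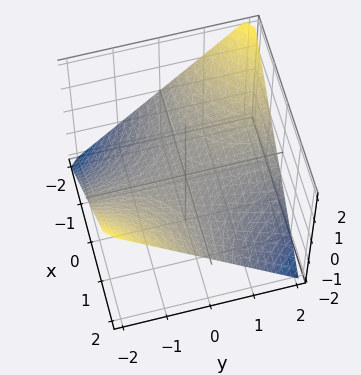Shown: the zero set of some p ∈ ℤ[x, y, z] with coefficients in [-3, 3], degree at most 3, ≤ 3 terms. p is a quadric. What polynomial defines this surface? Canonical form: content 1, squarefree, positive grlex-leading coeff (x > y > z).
x*y + 2*z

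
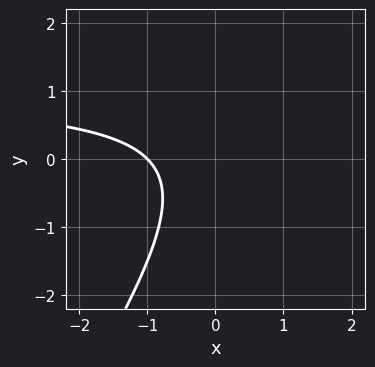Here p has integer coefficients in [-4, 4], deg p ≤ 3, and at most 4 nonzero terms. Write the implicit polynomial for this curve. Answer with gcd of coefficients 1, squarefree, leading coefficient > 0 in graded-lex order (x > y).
deg p = 2. A generic line meets the curve in up to 2 points.
From the visible intercepts: one x-axis crossing is at x = -1; the curve avoids every integer y-axis point in the box.
Together with the visible shape, these determine p as stated.

3*x*y - 2*y^2 - 3*x - 3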